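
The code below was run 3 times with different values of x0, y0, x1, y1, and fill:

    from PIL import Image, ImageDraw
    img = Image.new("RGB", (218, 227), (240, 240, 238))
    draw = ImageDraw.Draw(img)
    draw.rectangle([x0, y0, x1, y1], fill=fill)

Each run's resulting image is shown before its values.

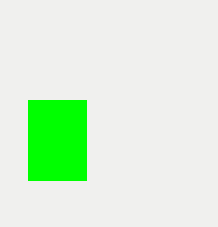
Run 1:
x0 = 28; y0 = 100; x1 = 86; y1 = 180; fill = 'lime'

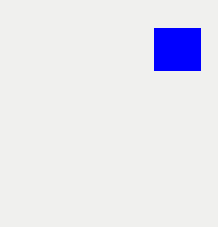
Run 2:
x0 = 154; y0 = 28; x1 = 200; y1 = 70; fill = 'blue'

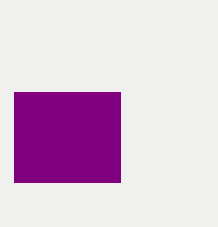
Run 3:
x0 = 14, y0 = 92, x1 = 120, y1 = 182, fill = 'purple'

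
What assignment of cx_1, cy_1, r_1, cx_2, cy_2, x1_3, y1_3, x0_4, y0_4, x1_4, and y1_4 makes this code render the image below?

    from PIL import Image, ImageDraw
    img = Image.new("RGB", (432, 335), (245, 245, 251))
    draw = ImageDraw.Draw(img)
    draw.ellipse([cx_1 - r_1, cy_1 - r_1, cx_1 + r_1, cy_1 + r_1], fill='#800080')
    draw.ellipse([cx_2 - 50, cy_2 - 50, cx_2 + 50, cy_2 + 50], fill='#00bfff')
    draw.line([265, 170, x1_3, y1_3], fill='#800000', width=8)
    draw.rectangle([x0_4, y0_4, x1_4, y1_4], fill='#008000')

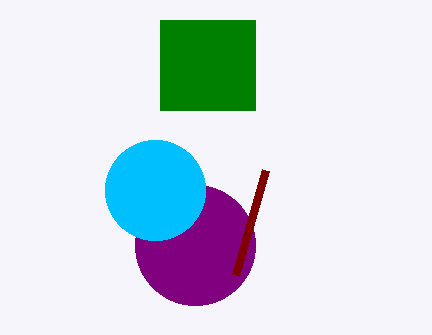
cx_1 = 195, cy_1 = 245, r_1 = 60, cx_2 = 155, cy_2 = 190, x1_3 = 235, y1_3 = 275, x0_4 = 160, y0_4 = 20, x1_4 = 255, y1_4 = 110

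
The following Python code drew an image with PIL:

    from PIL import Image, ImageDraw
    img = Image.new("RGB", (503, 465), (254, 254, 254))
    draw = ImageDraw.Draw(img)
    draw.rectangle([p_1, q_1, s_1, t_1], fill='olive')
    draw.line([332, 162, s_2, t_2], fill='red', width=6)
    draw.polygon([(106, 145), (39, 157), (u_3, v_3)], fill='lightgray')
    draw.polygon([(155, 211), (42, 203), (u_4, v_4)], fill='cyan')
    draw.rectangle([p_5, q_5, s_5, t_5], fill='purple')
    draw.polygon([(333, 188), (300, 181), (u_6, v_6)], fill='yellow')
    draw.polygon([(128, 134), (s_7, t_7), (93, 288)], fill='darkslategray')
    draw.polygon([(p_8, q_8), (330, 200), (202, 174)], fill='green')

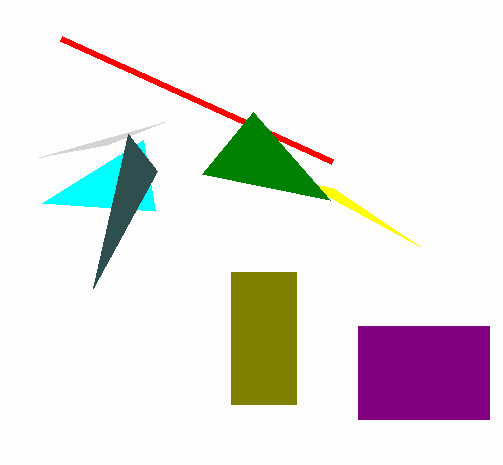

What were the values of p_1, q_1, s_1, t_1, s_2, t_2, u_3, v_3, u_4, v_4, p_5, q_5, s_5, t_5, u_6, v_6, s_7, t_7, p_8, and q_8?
p_1 = 231; q_1 = 272; s_1 = 296; t_1 = 404; s_2 = 61; t_2 = 39; u_3 = 164; v_3 = 122; u_4 = 143; v_4 = 140; p_5 = 358; q_5 = 326; s_5 = 489; t_5 = 419; u_6 = 419; v_6 = 246; s_7 = 157; t_7 = 171; p_8 = 253; q_8 = 112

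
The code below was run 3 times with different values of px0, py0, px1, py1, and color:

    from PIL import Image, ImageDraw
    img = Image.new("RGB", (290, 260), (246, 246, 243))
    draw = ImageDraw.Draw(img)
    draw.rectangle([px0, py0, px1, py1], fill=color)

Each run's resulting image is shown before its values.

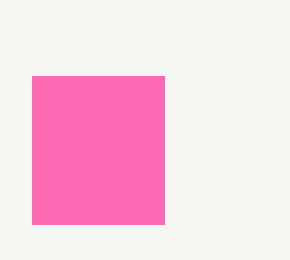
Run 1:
px0 = 32
py0 = 76
px1 = 164
py1 = 224
color = 'hotpink'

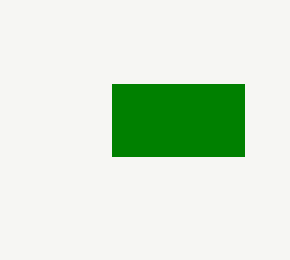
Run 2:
px0 = 112
py0 = 84
px1 = 244
py1 = 156
color = 'green'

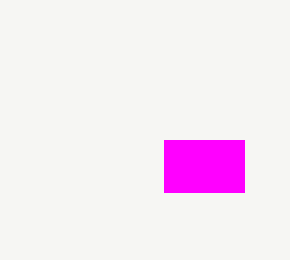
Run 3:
px0 = 164
py0 = 140
px1 = 244
py1 = 192
color = 'magenta'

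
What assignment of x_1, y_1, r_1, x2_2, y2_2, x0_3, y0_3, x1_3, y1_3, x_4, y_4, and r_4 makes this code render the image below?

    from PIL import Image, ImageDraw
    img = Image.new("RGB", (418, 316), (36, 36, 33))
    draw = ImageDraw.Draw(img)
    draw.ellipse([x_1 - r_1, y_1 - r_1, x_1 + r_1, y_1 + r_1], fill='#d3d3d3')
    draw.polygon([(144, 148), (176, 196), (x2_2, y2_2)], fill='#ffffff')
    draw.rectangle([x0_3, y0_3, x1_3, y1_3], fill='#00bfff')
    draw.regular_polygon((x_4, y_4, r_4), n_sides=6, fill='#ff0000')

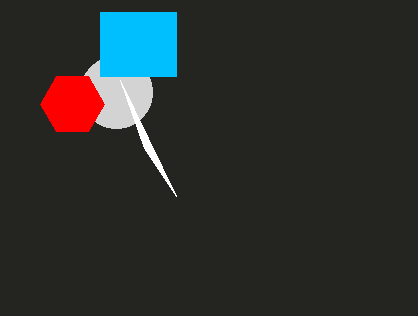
x_1 = 116; y_1 = 92; r_1 = 36; x2_2 = 120; y2_2 = 80; x0_3 = 100; y0_3 = 12; x1_3 = 176; y1_3 = 76; x_4 = 72; y_4 = 104; r_4 = 32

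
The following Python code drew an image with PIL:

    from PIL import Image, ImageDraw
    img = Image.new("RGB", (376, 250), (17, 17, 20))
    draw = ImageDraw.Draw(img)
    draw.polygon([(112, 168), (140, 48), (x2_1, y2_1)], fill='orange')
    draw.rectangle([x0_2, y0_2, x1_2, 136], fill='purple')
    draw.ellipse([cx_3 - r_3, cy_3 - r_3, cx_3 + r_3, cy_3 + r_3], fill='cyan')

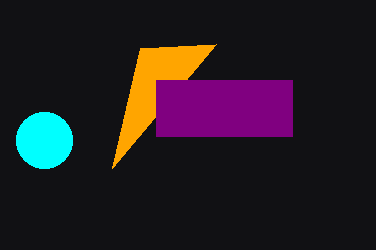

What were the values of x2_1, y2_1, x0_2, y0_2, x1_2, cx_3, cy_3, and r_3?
x2_1 = 216
y2_1 = 44
x0_2 = 156
y0_2 = 80
x1_2 = 292
cx_3 = 44
cy_3 = 140
r_3 = 28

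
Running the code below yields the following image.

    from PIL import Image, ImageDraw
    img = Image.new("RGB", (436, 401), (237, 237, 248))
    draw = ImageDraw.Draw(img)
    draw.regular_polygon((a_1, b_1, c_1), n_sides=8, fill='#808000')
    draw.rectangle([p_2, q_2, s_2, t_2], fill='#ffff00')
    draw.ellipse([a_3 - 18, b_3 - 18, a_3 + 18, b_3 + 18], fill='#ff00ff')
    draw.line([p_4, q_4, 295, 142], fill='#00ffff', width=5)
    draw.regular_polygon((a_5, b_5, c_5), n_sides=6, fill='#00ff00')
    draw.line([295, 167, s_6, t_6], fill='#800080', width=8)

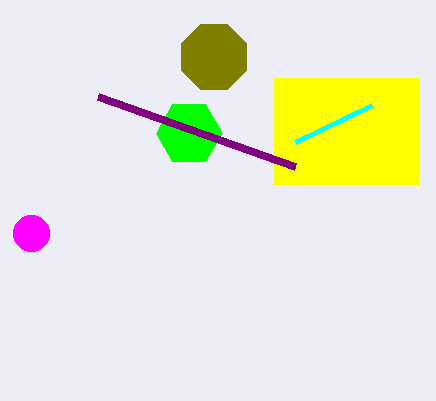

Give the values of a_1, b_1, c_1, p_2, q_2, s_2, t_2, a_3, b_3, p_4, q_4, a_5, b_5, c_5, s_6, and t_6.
a_1 = 214; b_1 = 57; c_1 = 35; p_2 = 274; q_2 = 78; s_2 = 419; t_2 = 184; a_3 = 31; b_3 = 233; p_4 = 372; q_4 = 105; a_5 = 189; b_5 = 133; c_5 = 33; s_6 = 98; t_6 = 97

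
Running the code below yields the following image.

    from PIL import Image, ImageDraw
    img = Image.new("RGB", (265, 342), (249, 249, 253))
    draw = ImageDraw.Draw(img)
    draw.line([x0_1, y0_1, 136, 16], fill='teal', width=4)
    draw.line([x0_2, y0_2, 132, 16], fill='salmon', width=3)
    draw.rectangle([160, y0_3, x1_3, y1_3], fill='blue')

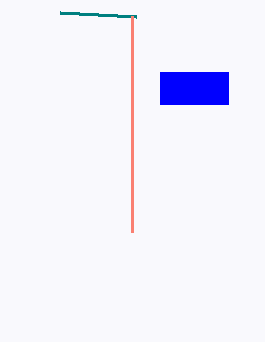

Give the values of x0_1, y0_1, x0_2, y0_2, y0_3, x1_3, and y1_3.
x0_1 = 60
y0_1 = 12
x0_2 = 132
y0_2 = 232
y0_3 = 72
x1_3 = 228
y1_3 = 104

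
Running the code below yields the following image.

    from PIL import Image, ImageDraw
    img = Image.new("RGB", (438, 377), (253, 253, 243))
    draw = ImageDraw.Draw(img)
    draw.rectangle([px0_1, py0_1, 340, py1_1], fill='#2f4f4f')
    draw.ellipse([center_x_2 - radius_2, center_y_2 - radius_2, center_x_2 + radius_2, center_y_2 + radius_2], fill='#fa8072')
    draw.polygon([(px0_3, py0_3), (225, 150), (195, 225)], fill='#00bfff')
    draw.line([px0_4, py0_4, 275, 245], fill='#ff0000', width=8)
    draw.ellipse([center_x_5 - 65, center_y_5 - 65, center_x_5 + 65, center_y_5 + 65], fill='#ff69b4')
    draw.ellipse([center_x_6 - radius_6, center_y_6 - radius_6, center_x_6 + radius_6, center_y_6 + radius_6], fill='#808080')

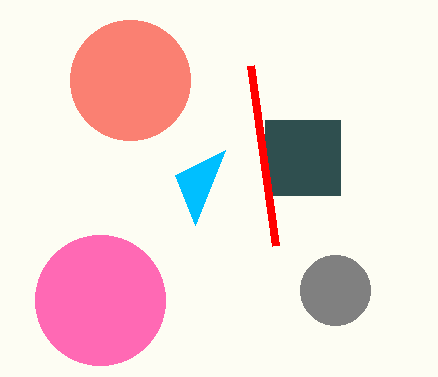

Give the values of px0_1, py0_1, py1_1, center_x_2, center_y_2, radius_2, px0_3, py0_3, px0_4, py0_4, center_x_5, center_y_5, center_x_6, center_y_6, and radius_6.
px0_1 = 265, py0_1 = 120, py1_1 = 195, center_x_2 = 130, center_y_2 = 80, radius_2 = 60, px0_3 = 175, py0_3 = 175, px0_4 = 250, py0_4 = 65, center_x_5 = 100, center_y_5 = 300, center_x_6 = 335, center_y_6 = 290, radius_6 = 35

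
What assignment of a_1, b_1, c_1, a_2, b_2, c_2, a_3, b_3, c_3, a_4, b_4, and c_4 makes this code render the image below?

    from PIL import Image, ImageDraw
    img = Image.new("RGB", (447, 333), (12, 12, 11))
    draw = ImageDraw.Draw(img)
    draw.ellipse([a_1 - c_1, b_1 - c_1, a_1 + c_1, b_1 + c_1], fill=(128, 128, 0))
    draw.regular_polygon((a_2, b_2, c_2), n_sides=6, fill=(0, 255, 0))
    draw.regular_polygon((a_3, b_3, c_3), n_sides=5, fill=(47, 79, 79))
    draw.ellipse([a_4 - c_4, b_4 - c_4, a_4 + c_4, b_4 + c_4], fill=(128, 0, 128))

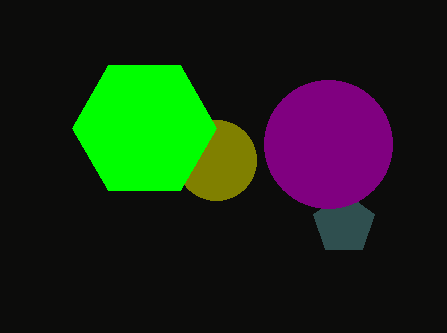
a_1 = 216
b_1 = 160
c_1 = 40
a_2 = 144
b_2 = 128
c_2 = 72
a_3 = 344
b_3 = 224
c_3 = 32
a_4 = 328
b_4 = 144
c_4 = 64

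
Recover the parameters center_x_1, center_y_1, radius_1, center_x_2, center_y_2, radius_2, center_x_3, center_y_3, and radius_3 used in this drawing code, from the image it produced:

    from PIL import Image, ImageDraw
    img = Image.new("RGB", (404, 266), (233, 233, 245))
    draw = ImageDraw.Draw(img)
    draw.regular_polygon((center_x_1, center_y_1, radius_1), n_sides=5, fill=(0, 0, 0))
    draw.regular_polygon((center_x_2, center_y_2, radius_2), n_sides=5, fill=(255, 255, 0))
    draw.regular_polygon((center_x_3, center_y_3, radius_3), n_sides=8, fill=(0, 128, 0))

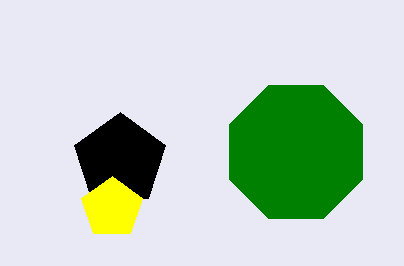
center_x_1 = 120; center_y_1 = 160; radius_1 = 48; center_x_2 = 112; center_y_2 = 208; radius_2 = 32; center_x_3 = 296; center_y_3 = 152; radius_3 = 72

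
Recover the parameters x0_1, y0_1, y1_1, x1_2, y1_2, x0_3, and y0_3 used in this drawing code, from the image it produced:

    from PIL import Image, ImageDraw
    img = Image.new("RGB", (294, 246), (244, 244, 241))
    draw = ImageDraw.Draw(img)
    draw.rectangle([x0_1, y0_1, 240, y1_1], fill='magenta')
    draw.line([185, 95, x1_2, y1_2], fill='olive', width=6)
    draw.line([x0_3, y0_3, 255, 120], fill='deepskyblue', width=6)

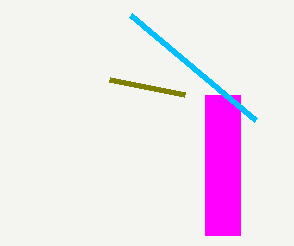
x0_1 = 205
y0_1 = 95
y1_1 = 235
x1_2 = 110
y1_2 = 80
x0_3 = 130
y0_3 = 15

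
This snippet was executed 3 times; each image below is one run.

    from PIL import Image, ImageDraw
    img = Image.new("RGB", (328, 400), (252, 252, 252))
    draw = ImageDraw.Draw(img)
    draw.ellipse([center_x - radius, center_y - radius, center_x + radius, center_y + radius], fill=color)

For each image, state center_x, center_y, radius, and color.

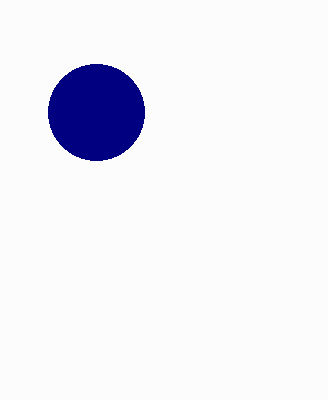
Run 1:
center_x = 96; center_y = 112; radius = 48; color = 'navy'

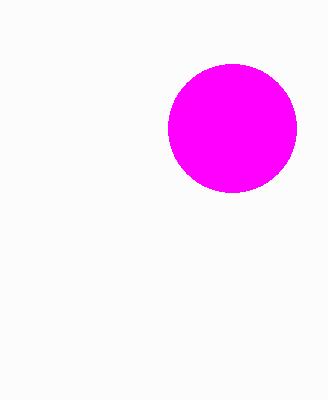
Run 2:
center_x = 232, center_y = 128, radius = 64, color = 'magenta'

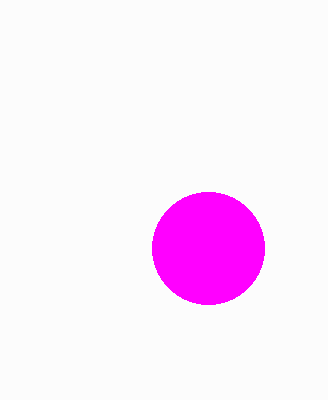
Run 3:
center_x = 208; center_y = 248; radius = 56; color = 'magenta'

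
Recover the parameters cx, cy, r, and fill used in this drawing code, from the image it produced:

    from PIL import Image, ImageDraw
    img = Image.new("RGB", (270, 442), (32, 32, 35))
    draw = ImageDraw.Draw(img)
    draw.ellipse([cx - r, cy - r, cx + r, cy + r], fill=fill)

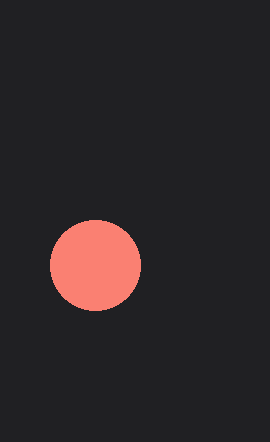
cx = 95
cy = 265
r = 45
fill = 'salmon'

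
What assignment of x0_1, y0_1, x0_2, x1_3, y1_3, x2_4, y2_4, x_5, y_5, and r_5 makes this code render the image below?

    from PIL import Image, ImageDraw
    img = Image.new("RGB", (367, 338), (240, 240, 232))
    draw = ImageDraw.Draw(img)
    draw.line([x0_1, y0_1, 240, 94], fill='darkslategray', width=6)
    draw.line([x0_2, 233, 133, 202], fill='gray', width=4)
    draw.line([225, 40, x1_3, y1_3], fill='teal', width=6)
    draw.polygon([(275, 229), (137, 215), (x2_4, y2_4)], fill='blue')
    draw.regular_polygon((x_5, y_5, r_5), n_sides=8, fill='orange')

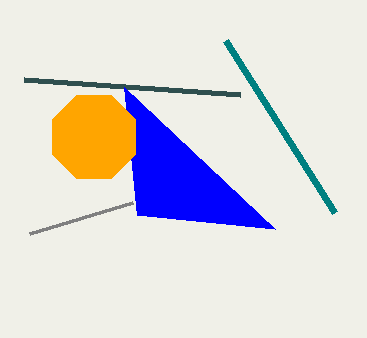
x0_1 = 24, y0_1 = 79, x0_2 = 30, x1_3 = 334, y1_3 = 212, x2_4 = 124, y2_4 = 87, x_5 = 94, y_5 = 137, r_5 = 45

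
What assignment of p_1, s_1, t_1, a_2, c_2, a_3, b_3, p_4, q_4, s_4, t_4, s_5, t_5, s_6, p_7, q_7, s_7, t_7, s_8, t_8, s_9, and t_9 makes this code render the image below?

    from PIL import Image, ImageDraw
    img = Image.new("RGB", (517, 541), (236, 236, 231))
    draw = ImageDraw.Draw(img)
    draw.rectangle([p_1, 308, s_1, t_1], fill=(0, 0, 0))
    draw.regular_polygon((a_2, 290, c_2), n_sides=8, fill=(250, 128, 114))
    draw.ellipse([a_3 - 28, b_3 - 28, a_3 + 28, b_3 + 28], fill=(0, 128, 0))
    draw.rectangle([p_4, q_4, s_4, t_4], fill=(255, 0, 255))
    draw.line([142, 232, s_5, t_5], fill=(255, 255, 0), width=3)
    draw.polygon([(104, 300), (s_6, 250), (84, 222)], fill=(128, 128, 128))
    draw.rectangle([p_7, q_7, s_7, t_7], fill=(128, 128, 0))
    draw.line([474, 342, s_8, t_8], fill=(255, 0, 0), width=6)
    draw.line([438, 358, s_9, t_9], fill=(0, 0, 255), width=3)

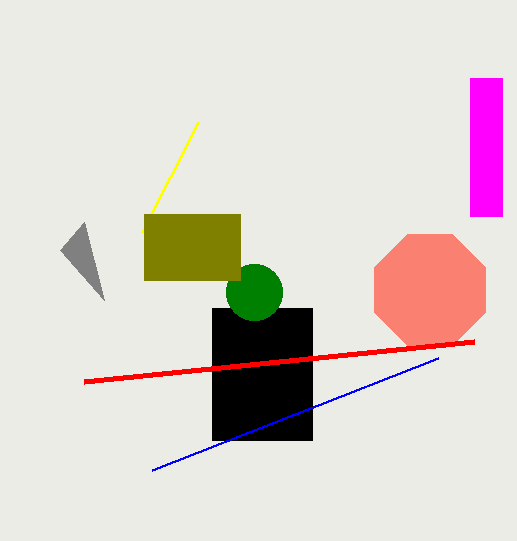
p_1 = 212
s_1 = 312
t_1 = 440
a_2 = 430
c_2 = 60
a_3 = 254
b_3 = 292
p_4 = 470
q_4 = 78
s_4 = 502
t_4 = 216
s_5 = 198
t_5 = 122
s_6 = 60
p_7 = 144
q_7 = 214
s_7 = 240
t_7 = 280
s_8 = 84
t_8 = 382
s_9 = 152
t_9 = 470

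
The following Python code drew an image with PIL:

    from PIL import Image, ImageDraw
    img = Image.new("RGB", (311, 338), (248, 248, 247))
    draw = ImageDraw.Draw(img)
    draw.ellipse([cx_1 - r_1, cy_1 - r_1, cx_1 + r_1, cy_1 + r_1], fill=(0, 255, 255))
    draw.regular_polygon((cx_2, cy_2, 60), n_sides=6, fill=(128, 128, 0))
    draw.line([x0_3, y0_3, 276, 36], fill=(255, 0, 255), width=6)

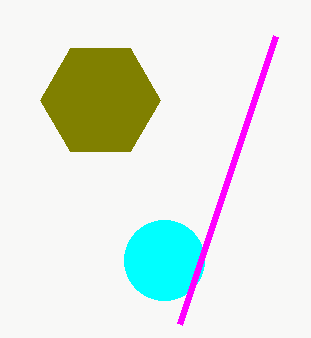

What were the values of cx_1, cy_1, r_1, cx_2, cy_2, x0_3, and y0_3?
cx_1 = 164, cy_1 = 260, r_1 = 40, cx_2 = 100, cy_2 = 100, x0_3 = 180, y0_3 = 324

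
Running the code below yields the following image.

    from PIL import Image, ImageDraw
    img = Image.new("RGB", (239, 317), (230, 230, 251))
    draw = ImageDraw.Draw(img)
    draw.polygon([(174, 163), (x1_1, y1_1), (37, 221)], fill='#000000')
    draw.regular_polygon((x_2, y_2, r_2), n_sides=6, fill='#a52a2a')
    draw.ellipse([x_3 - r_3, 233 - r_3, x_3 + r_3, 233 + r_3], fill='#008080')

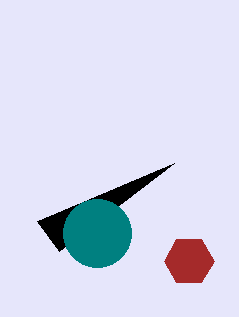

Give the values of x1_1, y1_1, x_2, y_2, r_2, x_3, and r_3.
x1_1 = 59; y1_1 = 251; x_2 = 189; y_2 = 261; r_2 = 25; x_3 = 97; r_3 = 34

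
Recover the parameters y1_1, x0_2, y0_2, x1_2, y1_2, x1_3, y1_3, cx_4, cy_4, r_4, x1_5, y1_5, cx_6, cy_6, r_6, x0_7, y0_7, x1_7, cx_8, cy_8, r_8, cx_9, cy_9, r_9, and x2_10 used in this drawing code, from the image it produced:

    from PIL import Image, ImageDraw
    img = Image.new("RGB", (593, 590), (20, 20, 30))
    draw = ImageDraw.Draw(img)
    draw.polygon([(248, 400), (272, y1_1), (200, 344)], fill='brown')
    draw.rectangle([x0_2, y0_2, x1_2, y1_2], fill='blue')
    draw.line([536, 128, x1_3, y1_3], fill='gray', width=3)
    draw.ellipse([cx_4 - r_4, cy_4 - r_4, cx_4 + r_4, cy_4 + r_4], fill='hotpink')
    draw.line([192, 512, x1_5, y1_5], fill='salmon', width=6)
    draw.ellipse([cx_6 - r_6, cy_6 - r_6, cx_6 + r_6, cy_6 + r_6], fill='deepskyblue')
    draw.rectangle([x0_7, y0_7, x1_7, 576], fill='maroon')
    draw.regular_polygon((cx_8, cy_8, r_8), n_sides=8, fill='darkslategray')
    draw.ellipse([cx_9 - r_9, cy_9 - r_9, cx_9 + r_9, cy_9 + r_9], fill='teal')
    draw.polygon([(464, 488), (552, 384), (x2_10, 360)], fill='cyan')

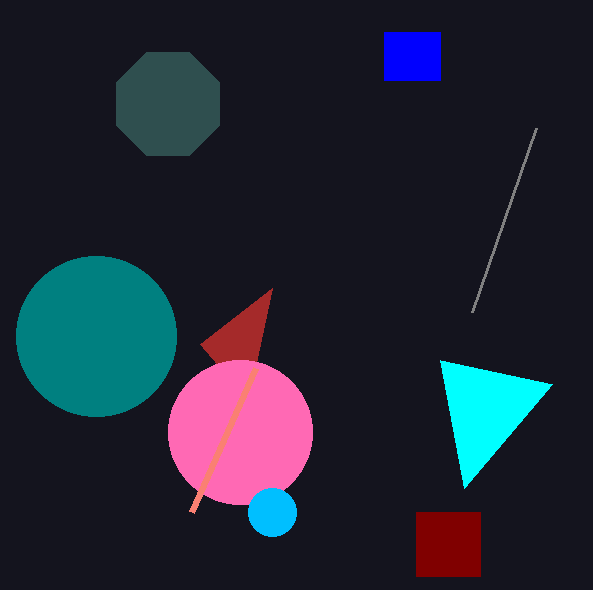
y1_1 = 288, x0_2 = 384, y0_2 = 32, x1_2 = 440, y1_2 = 80, x1_3 = 472, y1_3 = 312, cx_4 = 240, cy_4 = 432, r_4 = 72, x1_5 = 256, y1_5 = 368, cx_6 = 272, cy_6 = 512, r_6 = 24, x0_7 = 416, y0_7 = 512, x1_7 = 480, cx_8 = 168, cy_8 = 104, r_8 = 56, cx_9 = 96, cy_9 = 336, r_9 = 80, x2_10 = 440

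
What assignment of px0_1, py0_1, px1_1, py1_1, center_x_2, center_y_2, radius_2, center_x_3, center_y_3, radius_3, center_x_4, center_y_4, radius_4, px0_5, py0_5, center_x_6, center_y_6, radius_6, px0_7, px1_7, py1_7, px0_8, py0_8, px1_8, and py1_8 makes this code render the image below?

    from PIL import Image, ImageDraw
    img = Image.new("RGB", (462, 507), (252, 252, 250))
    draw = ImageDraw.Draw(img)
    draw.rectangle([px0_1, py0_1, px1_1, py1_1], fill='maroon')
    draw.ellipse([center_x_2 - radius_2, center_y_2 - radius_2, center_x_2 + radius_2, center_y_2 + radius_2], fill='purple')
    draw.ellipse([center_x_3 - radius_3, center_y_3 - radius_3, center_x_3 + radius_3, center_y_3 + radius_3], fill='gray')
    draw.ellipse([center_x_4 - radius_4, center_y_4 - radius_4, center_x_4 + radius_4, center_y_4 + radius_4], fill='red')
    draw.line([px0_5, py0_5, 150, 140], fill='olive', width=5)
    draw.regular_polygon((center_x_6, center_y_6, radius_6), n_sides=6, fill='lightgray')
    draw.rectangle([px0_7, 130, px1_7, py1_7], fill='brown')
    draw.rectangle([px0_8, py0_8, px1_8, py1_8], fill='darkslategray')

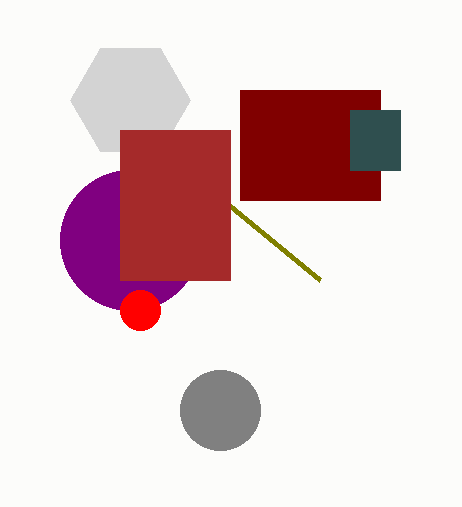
px0_1 = 240
py0_1 = 90
px1_1 = 380
py1_1 = 200
center_x_2 = 130
center_y_2 = 240
radius_2 = 70
center_x_3 = 220
center_y_3 = 410
radius_3 = 40
center_x_4 = 140
center_y_4 = 310
radius_4 = 20
px0_5 = 320
py0_5 = 280
center_x_6 = 130
center_y_6 = 100
radius_6 = 60
px0_7 = 120
px1_7 = 230
py1_7 = 280
px0_8 = 350
py0_8 = 110
px1_8 = 400
py1_8 = 170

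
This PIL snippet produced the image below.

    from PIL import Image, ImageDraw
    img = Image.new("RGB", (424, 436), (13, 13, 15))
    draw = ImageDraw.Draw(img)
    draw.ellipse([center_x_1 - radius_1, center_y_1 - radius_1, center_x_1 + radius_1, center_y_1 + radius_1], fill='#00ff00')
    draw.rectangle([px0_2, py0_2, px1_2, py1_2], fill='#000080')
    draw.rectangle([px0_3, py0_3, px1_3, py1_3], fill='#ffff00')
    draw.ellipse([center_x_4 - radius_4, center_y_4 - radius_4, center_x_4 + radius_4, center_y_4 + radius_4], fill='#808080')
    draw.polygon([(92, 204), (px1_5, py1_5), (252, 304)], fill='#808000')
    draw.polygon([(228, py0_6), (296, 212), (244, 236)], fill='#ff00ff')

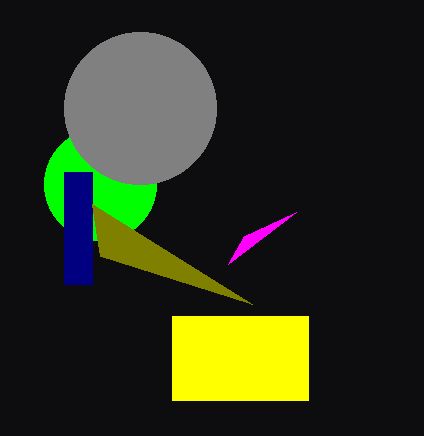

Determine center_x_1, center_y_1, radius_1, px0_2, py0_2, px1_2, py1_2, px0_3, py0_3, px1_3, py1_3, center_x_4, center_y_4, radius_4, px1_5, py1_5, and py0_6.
center_x_1 = 100
center_y_1 = 184
radius_1 = 56
px0_2 = 64
py0_2 = 172
px1_2 = 92
py1_2 = 284
px0_3 = 172
py0_3 = 316
px1_3 = 308
py1_3 = 400
center_x_4 = 140
center_y_4 = 108
radius_4 = 76
px1_5 = 100
py1_5 = 256
py0_6 = 264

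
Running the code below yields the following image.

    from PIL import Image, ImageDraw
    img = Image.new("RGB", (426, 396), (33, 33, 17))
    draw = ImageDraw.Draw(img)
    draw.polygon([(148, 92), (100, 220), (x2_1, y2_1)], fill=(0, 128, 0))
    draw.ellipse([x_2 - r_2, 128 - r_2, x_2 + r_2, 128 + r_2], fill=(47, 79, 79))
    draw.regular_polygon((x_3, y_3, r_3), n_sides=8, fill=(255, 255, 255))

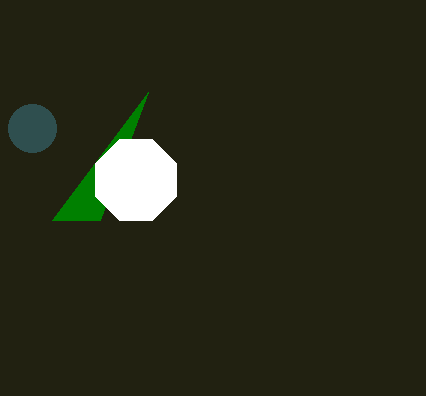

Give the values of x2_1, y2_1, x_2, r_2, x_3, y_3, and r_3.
x2_1 = 52, y2_1 = 220, x_2 = 32, r_2 = 24, x_3 = 136, y_3 = 180, r_3 = 44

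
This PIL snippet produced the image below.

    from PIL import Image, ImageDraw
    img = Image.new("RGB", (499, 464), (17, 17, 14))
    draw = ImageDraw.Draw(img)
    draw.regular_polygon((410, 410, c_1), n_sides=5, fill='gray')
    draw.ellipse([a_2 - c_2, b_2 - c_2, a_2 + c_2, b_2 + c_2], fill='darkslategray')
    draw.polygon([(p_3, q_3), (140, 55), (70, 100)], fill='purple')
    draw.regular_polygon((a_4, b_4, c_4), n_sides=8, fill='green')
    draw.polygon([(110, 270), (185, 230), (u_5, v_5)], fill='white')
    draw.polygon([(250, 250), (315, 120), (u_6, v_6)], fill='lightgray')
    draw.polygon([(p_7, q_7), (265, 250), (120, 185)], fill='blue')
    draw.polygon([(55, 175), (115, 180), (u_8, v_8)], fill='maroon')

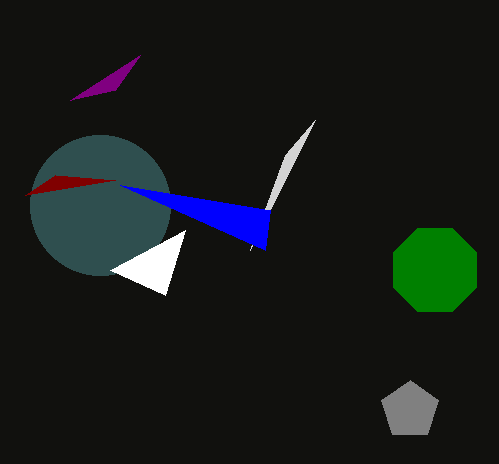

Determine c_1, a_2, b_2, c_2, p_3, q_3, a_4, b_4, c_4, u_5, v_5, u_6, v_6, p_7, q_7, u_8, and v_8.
c_1 = 30, a_2 = 100, b_2 = 205, c_2 = 70, p_3 = 115, q_3 = 90, a_4 = 435, b_4 = 270, c_4 = 45, u_5 = 165, v_5 = 295, u_6 = 285, v_6 = 155, p_7 = 270, q_7 = 210, u_8 = 25, v_8 = 195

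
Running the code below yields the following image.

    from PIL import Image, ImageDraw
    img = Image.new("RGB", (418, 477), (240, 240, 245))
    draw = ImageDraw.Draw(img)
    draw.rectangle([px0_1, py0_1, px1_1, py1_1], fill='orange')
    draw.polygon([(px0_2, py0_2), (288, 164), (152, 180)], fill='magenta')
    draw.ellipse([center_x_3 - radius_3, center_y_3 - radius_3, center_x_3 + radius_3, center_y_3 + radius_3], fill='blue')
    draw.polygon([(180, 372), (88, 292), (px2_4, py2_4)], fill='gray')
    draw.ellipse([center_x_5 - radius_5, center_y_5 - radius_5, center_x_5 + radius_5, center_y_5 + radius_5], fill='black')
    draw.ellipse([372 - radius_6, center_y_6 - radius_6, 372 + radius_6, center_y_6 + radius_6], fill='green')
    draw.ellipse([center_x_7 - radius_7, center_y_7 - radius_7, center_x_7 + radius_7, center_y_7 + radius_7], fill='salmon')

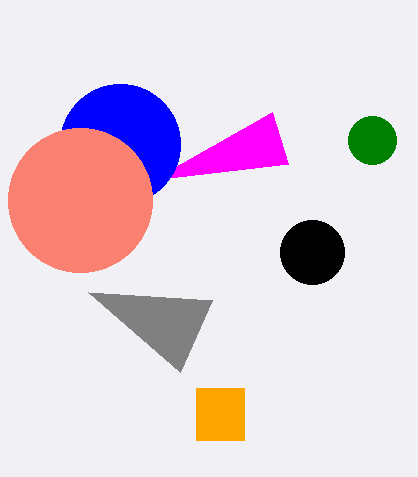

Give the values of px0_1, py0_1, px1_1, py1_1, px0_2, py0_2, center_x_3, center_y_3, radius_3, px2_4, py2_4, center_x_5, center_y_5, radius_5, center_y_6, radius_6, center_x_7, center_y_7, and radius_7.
px0_1 = 196; py0_1 = 388; px1_1 = 244; py1_1 = 440; px0_2 = 272; py0_2 = 112; center_x_3 = 120; center_y_3 = 144; radius_3 = 60; px2_4 = 212; py2_4 = 300; center_x_5 = 312; center_y_5 = 252; radius_5 = 32; center_y_6 = 140; radius_6 = 24; center_x_7 = 80; center_y_7 = 200; radius_7 = 72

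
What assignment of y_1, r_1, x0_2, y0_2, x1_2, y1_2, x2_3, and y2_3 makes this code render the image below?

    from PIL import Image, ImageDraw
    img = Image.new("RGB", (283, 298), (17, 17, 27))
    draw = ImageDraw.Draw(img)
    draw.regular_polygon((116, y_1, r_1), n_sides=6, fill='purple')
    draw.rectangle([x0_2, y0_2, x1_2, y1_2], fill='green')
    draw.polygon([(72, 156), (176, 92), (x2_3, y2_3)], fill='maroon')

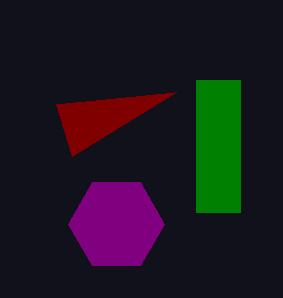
y_1 = 224; r_1 = 48; x0_2 = 196; y0_2 = 80; x1_2 = 240; y1_2 = 212; x2_3 = 56; y2_3 = 104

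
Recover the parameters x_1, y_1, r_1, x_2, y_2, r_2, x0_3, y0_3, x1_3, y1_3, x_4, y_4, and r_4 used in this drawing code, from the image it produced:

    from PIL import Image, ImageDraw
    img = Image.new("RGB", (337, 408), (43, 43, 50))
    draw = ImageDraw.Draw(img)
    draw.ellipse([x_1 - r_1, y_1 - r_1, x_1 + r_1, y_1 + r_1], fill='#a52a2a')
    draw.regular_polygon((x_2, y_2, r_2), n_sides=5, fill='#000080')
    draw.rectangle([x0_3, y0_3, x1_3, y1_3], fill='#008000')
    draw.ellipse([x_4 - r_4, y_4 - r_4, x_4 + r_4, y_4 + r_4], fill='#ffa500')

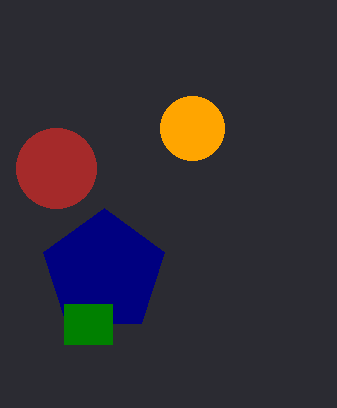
x_1 = 56, y_1 = 168, r_1 = 40, x_2 = 104, y_2 = 272, r_2 = 64, x0_3 = 64, y0_3 = 304, x1_3 = 112, y1_3 = 344, x_4 = 192, y_4 = 128, r_4 = 32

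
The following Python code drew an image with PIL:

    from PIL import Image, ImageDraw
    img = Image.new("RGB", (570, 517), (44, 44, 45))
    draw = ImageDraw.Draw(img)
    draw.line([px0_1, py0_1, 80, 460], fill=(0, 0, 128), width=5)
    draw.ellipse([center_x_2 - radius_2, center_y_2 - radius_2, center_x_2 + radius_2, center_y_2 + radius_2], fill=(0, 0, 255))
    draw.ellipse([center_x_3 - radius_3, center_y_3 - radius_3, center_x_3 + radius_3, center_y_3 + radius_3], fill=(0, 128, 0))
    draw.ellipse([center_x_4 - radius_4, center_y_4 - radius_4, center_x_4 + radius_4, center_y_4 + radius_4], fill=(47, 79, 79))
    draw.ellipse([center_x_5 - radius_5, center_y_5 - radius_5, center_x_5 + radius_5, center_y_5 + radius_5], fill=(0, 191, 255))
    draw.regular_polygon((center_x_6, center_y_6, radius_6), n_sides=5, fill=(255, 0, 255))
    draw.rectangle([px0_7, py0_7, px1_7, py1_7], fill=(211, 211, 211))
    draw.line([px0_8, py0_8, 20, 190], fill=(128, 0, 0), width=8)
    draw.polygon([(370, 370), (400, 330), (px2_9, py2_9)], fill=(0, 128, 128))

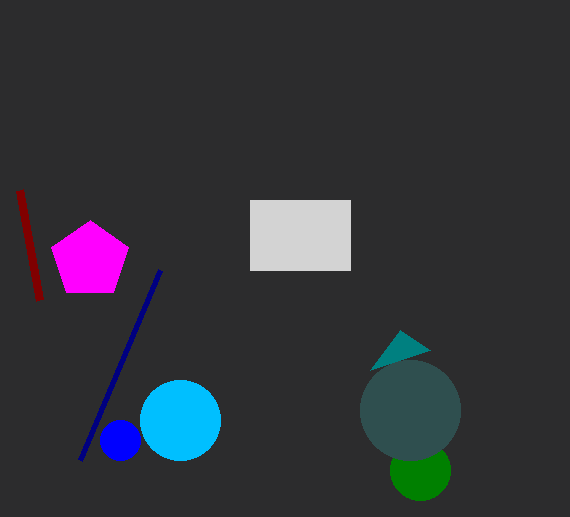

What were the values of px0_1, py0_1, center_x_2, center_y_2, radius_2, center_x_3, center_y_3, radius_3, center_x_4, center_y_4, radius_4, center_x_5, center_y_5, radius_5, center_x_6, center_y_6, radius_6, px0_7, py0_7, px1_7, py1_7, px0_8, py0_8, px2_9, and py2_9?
px0_1 = 160, py0_1 = 270, center_x_2 = 120, center_y_2 = 440, radius_2 = 20, center_x_3 = 420, center_y_3 = 470, radius_3 = 30, center_x_4 = 410, center_y_4 = 410, radius_4 = 50, center_x_5 = 180, center_y_5 = 420, radius_5 = 40, center_x_6 = 90, center_y_6 = 260, radius_6 = 40, px0_7 = 250, py0_7 = 200, px1_7 = 350, py1_7 = 270, px0_8 = 40, py0_8 = 300, px2_9 = 430, py2_9 = 350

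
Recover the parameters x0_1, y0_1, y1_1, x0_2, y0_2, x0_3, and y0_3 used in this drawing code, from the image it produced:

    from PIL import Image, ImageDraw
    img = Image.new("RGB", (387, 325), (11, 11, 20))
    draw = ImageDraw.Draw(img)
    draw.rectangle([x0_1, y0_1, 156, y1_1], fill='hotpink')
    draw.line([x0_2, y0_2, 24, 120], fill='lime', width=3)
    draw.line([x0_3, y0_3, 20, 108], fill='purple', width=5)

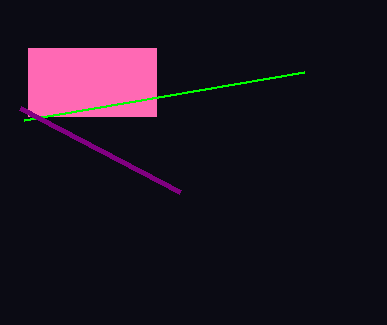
x0_1 = 28, y0_1 = 48, y1_1 = 116, x0_2 = 304, y0_2 = 72, x0_3 = 180, y0_3 = 192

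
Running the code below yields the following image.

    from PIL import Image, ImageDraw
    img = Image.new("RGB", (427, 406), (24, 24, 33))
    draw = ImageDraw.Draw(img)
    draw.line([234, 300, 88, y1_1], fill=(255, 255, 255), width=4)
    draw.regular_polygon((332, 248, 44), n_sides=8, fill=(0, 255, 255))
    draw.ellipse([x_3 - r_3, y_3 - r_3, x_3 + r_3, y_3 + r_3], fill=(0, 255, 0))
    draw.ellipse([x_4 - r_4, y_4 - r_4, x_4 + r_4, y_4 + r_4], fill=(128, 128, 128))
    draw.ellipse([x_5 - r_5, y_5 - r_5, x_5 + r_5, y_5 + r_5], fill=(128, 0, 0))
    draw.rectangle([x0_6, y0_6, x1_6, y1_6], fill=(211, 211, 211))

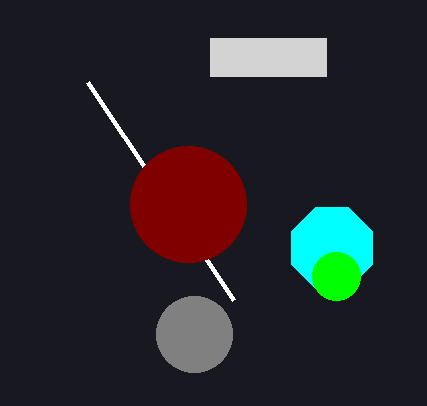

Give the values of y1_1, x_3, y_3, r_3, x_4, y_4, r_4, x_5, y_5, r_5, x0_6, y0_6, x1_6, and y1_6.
y1_1 = 82, x_3 = 336, y_3 = 276, r_3 = 24, x_4 = 194, y_4 = 334, r_4 = 38, x_5 = 188, y_5 = 204, r_5 = 58, x0_6 = 210, y0_6 = 38, x1_6 = 326, y1_6 = 76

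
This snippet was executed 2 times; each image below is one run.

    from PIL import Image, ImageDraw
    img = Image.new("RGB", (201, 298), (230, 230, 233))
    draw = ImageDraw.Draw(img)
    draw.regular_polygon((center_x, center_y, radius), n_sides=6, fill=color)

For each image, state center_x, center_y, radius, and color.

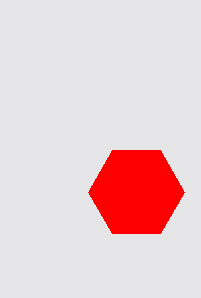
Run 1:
center_x = 136; center_y = 192; radius = 48; color = 'red'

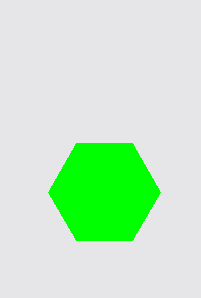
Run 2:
center_x = 104; center_y = 192; radius = 56; color = 'lime'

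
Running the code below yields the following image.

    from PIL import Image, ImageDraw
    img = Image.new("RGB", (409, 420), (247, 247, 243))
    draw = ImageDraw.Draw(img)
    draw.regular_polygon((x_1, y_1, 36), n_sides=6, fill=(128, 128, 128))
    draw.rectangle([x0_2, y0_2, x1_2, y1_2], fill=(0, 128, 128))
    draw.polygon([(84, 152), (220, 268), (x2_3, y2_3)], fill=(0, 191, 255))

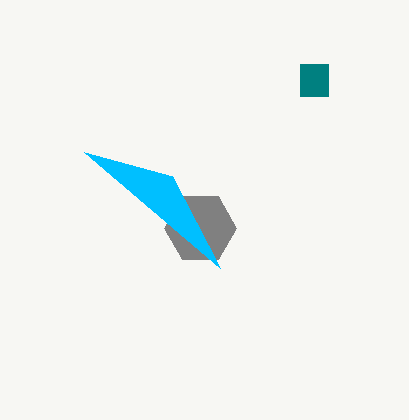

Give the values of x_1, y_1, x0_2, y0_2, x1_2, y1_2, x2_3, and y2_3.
x_1 = 200; y_1 = 228; x0_2 = 300; y0_2 = 64; x1_2 = 328; y1_2 = 96; x2_3 = 172; y2_3 = 176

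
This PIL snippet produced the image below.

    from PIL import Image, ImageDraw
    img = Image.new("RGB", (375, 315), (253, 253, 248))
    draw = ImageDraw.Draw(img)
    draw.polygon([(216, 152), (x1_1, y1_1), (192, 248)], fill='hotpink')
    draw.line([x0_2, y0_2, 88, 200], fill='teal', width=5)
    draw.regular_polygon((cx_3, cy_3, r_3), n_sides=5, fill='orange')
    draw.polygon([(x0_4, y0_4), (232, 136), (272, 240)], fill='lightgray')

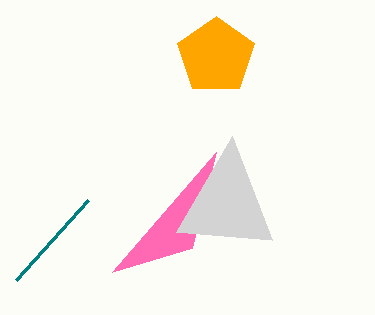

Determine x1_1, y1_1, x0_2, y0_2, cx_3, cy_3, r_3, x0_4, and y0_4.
x1_1 = 112
y1_1 = 272
x0_2 = 16
y0_2 = 280
cx_3 = 216
cy_3 = 56
r_3 = 40
x0_4 = 176
y0_4 = 232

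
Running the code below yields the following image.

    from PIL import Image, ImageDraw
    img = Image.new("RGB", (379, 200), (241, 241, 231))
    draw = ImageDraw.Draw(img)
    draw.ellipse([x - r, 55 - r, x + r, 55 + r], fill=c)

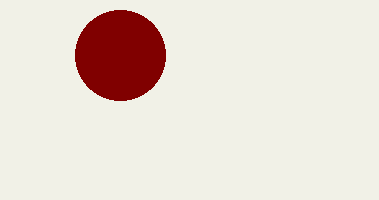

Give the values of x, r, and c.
x = 120, r = 45, c = 'maroon'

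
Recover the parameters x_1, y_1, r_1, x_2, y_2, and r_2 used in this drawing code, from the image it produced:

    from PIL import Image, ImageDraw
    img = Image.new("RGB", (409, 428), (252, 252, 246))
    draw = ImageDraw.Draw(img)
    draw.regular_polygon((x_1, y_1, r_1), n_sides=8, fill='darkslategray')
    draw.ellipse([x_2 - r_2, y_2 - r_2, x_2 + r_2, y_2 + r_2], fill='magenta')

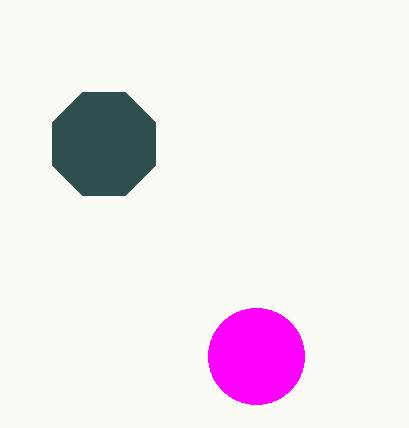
x_1 = 104; y_1 = 144; r_1 = 56; x_2 = 256; y_2 = 356; r_2 = 48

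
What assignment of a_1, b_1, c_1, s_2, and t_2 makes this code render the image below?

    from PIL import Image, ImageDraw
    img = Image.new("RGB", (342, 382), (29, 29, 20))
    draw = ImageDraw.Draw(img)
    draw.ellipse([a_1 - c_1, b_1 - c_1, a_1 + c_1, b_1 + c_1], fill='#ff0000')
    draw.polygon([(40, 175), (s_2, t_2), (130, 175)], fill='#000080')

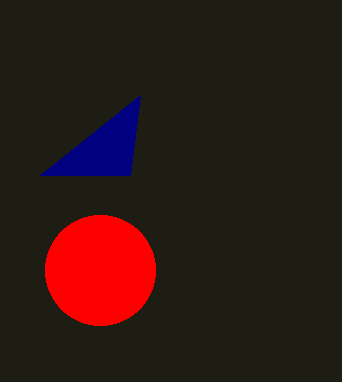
a_1 = 100; b_1 = 270; c_1 = 55; s_2 = 140; t_2 = 95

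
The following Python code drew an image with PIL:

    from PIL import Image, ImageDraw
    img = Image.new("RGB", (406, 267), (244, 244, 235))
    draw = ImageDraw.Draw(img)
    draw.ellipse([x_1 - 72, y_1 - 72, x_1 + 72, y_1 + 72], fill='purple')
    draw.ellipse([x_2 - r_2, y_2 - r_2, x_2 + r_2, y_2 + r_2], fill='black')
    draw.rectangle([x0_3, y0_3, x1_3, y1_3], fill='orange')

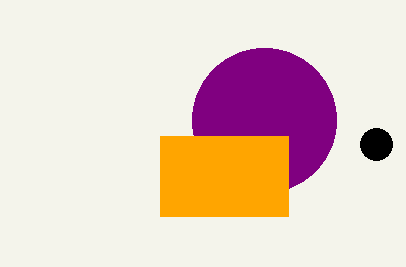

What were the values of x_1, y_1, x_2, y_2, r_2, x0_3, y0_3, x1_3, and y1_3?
x_1 = 264
y_1 = 120
x_2 = 376
y_2 = 144
r_2 = 16
x0_3 = 160
y0_3 = 136
x1_3 = 288
y1_3 = 216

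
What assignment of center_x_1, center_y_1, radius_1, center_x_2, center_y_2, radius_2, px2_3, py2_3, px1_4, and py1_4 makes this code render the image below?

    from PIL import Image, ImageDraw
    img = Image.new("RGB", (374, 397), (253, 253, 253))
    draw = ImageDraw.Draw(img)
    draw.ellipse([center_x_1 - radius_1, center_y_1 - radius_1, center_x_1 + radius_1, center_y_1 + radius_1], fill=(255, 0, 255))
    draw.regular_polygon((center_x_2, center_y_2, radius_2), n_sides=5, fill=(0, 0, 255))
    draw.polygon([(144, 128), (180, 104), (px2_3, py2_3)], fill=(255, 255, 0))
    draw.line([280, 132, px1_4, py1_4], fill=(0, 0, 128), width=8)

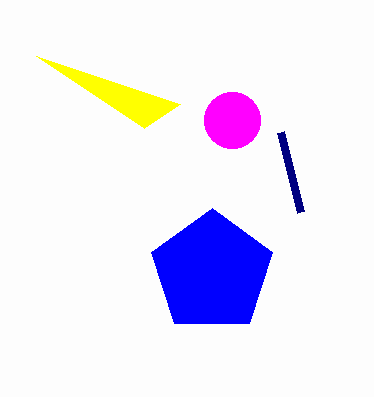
center_x_1 = 232; center_y_1 = 120; radius_1 = 28; center_x_2 = 212; center_y_2 = 272; radius_2 = 64; px2_3 = 36; py2_3 = 56; px1_4 = 300; py1_4 = 212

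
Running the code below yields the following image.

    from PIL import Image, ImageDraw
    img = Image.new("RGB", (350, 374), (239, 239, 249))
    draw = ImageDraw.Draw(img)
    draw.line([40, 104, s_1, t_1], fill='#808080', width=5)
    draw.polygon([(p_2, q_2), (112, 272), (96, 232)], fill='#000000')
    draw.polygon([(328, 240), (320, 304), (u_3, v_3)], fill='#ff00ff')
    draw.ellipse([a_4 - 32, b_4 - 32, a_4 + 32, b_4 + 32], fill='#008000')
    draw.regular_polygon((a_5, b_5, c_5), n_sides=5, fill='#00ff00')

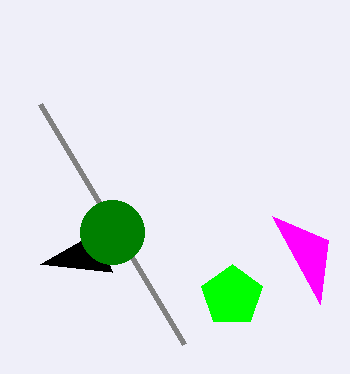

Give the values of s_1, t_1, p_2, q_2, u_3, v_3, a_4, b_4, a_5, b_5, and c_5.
s_1 = 184, t_1 = 344, p_2 = 40, q_2 = 264, u_3 = 272, v_3 = 216, a_4 = 112, b_4 = 232, a_5 = 232, b_5 = 296, c_5 = 32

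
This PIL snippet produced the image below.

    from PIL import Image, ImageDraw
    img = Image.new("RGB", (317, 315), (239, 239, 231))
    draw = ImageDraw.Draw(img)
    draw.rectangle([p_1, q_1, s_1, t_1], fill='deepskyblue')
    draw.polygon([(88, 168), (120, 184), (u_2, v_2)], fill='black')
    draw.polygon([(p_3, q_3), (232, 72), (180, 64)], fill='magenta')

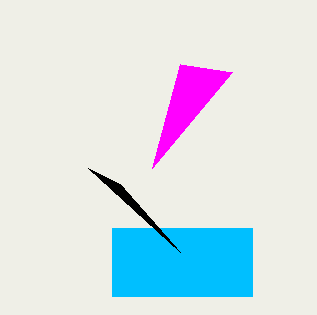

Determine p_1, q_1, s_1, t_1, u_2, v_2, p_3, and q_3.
p_1 = 112, q_1 = 228, s_1 = 252, t_1 = 296, u_2 = 180, v_2 = 252, p_3 = 152, q_3 = 168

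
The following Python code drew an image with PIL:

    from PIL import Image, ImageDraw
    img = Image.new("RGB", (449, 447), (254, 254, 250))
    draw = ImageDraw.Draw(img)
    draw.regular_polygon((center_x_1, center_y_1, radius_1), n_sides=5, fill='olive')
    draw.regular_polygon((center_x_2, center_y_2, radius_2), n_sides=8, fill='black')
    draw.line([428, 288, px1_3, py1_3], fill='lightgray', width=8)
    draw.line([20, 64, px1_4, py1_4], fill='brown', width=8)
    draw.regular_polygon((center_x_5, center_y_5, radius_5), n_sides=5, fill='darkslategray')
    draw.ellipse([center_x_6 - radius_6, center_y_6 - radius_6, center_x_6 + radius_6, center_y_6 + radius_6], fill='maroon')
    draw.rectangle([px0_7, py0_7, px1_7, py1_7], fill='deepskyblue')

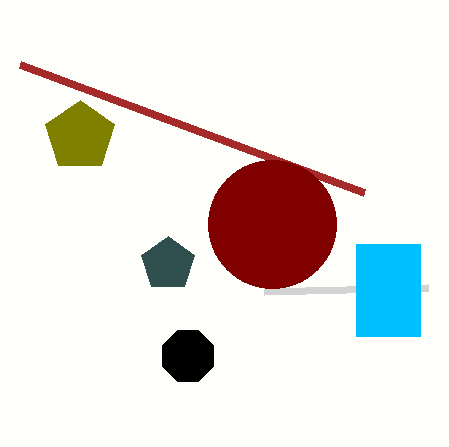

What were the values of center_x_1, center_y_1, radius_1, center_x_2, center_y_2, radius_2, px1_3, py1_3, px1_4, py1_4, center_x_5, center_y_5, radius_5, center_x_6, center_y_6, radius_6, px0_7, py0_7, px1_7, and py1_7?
center_x_1 = 80
center_y_1 = 136
radius_1 = 36
center_x_2 = 188
center_y_2 = 356
radius_2 = 28
px1_3 = 264
py1_3 = 292
px1_4 = 364
py1_4 = 192
center_x_5 = 168
center_y_5 = 264
radius_5 = 28
center_x_6 = 272
center_y_6 = 224
radius_6 = 64
px0_7 = 356
py0_7 = 244
px1_7 = 420
py1_7 = 336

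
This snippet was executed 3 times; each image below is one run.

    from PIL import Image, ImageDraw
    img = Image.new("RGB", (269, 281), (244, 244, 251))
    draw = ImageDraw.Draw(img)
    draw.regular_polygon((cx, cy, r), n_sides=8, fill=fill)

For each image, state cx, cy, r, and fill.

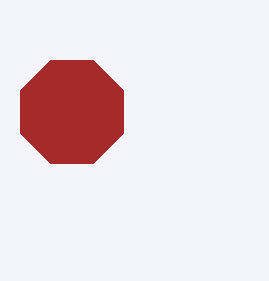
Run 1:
cx = 72
cy = 112
r = 56
fill = 'brown'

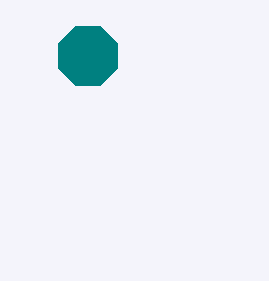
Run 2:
cx = 88; cy = 56; r = 32; fill = 'teal'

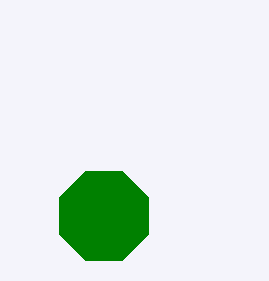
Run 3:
cx = 104, cy = 216, r = 48, fill = 'green'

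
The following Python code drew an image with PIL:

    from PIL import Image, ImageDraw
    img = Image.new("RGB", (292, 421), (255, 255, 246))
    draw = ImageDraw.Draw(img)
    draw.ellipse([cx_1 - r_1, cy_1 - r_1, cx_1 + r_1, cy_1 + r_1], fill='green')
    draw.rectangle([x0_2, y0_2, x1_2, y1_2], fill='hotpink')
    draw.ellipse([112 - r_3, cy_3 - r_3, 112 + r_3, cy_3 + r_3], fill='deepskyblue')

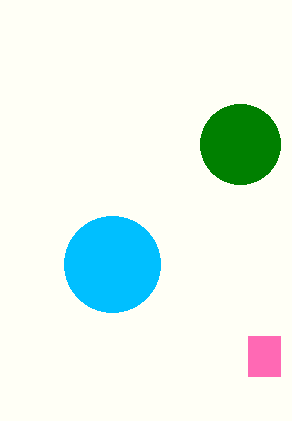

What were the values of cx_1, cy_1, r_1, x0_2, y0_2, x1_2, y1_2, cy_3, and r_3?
cx_1 = 240
cy_1 = 144
r_1 = 40
x0_2 = 248
y0_2 = 336
x1_2 = 280
y1_2 = 376
cy_3 = 264
r_3 = 48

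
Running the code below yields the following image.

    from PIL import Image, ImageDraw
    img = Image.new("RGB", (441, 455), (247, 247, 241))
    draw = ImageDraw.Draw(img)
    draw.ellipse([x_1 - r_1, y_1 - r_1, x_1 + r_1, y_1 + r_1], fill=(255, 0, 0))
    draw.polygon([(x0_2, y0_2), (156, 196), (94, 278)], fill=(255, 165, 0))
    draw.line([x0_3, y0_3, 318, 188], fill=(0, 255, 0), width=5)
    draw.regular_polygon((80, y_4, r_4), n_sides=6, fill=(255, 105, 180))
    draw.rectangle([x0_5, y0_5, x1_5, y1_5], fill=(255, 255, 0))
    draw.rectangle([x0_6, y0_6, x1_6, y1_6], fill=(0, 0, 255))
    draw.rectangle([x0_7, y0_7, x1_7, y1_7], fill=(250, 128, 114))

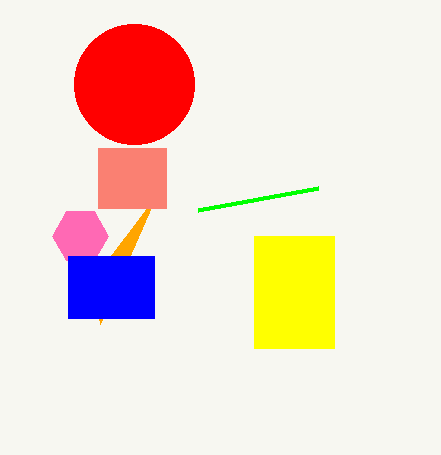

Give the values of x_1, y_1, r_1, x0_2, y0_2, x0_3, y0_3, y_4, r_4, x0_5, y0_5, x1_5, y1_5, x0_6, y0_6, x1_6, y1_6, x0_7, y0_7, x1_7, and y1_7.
x_1 = 134; y_1 = 84; r_1 = 60; x0_2 = 100; y0_2 = 324; x0_3 = 198; y0_3 = 210; y_4 = 236; r_4 = 28; x0_5 = 254; y0_5 = 236; x1_5 = 334; y1_5 = 348; x0_6 = 68; y0_6 = 256; x1_6 = 154; y1_6 = 318; x0_7 = 98; y0_7 = 148; x1_7 = 166; y1_7 = 208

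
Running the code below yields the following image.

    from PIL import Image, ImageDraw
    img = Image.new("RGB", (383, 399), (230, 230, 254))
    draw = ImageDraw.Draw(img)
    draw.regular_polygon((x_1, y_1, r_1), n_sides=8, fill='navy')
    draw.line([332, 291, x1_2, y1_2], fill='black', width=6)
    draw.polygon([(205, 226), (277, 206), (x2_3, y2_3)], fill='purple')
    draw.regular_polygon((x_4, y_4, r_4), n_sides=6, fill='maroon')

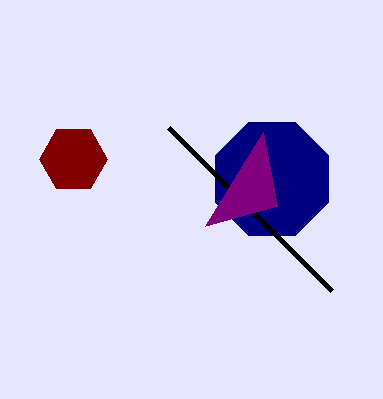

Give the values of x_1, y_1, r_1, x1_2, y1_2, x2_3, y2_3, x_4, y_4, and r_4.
x_1 = 272; y_1 = 179; r_1 = 61; x1_2 = 169; y1_2 = 128; x2_3 = 263; y2_3 = 132; x_4 = 73; y_4 = 159; r_4 = 34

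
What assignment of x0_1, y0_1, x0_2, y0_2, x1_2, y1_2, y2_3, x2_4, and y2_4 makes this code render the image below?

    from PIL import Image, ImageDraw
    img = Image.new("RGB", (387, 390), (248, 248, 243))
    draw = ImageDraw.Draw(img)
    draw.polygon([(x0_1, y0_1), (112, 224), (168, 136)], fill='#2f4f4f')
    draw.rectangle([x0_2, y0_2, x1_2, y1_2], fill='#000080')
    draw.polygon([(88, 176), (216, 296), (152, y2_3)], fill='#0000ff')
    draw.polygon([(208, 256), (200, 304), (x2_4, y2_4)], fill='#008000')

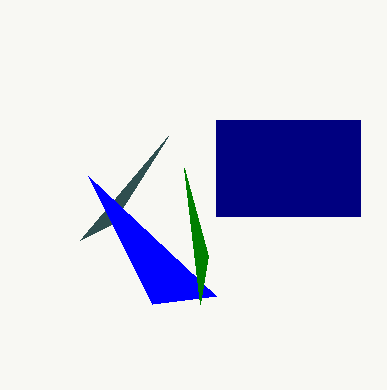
x0_1 = 80, y0_1 = 240, x0_2 = 216, y0_2 = 120, x1_2 = 360, y1_2 = 216, y2_3 = 304, x2_4 = 184, y2_4 = 168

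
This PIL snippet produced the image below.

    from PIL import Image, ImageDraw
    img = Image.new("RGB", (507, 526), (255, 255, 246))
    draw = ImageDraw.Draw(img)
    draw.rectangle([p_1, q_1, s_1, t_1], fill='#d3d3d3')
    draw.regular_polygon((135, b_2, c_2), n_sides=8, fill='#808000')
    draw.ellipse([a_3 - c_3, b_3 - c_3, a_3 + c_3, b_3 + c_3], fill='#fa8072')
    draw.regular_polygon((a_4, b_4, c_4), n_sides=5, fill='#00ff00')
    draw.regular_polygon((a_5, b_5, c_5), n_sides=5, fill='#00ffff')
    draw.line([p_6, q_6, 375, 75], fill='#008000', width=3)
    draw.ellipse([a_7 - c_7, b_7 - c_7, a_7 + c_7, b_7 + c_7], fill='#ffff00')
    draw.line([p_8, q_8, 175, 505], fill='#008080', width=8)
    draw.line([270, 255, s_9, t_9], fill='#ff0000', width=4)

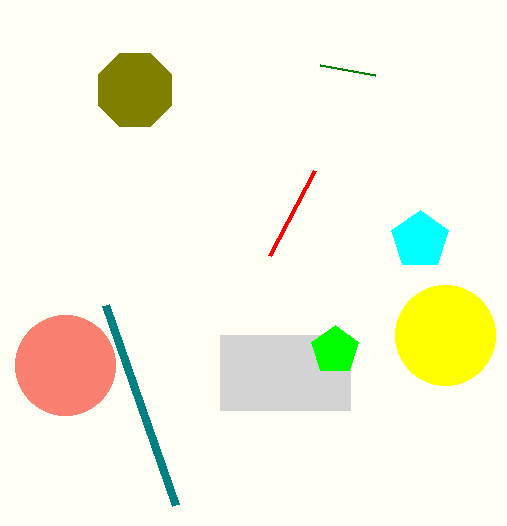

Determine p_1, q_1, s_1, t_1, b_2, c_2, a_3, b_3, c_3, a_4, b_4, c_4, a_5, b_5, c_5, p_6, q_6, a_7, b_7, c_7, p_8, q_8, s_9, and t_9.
p_1 = 220; q_1 = 335; s_1 = 350; t_1 = 410; b_2 = 90; c_2 = 40; a_3 = 65; b_3 = 365; c_3 = 50; a_4 = 335; b_4 = 350; c_4 = 25; a_5 = 420; b_5 = 240; c_5 = 30; p_6 = 320; q_6 = 65; a_7 = 445; b_7 = 335; c_7 = 50; p_8 = 105; q_8 = 305; s_9 = 315; t_9 = 170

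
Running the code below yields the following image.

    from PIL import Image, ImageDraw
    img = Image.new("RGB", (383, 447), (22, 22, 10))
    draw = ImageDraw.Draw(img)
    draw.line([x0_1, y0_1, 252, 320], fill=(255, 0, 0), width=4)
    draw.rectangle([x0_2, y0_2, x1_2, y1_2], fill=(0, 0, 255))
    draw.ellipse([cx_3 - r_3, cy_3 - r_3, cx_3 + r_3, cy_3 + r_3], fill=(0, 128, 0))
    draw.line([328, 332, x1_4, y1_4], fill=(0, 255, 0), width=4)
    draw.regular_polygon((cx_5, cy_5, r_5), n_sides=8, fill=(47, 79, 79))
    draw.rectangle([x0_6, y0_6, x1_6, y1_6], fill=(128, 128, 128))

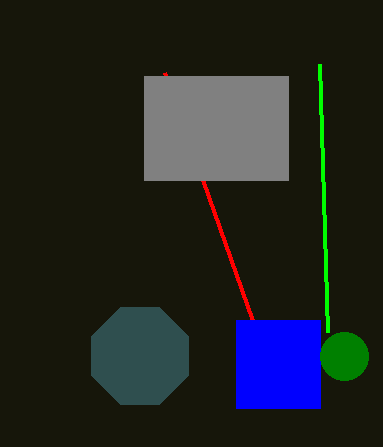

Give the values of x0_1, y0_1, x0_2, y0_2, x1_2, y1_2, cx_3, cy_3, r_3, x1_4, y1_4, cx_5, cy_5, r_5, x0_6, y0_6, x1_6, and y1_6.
x0_1 = 164, y0_1 = 72, x0_2 = 236, y0_2 = 320, x1_2 = 320, y1_2 = 408, cx_3 = 344, cy_3 = 356, r_3 = 24, x1_4 = 320, y1_4 = 64, cx_5 = 140, cy_5 = 356, r_5 = 52, x0_6 = 144, y0_6 = 76, x1_6 = 288, y1_6 = 180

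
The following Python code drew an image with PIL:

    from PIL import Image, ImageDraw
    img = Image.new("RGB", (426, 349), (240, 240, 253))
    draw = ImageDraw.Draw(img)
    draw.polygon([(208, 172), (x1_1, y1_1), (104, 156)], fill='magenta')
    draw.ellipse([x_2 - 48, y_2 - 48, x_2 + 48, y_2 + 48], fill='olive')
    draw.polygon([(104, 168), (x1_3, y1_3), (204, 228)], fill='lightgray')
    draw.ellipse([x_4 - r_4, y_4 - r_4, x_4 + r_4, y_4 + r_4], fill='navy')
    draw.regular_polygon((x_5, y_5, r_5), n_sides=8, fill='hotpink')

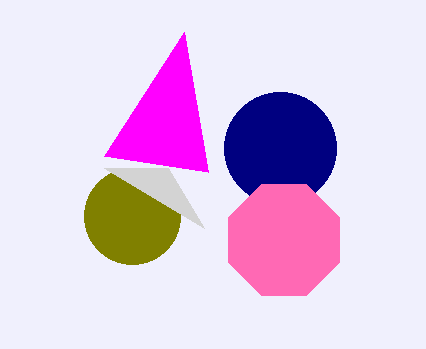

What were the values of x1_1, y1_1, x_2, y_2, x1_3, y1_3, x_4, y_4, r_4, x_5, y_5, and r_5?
x1_1 = 184
y1_1 = 32
x_2 = 132
y_2 = 216
x1_3 = 168
y1_3 = 168
x_4 = 280
y_4 = 148
r_4 = 56
x_5 = 284
y_5 = 240
r_5 = 60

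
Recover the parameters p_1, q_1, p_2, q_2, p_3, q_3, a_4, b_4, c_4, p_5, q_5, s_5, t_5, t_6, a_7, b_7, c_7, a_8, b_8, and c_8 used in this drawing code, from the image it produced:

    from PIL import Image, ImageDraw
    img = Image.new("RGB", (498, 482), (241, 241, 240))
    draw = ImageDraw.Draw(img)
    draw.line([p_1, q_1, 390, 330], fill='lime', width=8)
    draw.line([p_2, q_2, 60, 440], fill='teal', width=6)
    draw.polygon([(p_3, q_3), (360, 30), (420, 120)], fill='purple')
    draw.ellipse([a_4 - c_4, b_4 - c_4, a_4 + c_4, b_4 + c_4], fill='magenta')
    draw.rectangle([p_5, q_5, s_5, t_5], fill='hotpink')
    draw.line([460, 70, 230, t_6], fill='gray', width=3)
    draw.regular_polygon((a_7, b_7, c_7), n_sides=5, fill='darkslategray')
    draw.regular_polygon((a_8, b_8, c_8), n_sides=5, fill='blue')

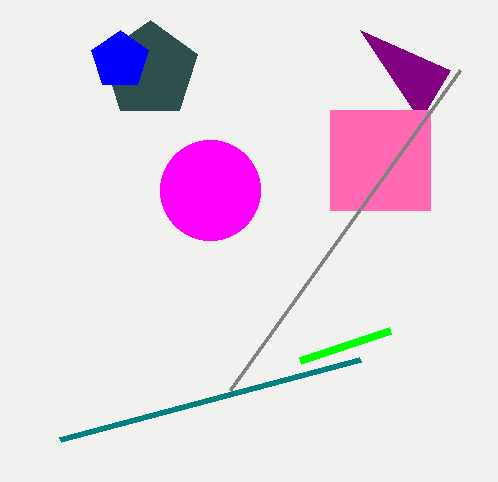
p_1 = 300
q_1 = 360
p_2 = 360
q_2 = 360
p_3 = 450
q_3 = 70
a_4 = 210
b_4 = 190
c_4 = 50
p_5 = 330
q_5 = 110
s_5 = 430
t_5 = 210
t_6 = 390
a_7 = 150
b_7 = 70
c_7 = 50
a_8 = 120
b_8 = 60
c_8 = 30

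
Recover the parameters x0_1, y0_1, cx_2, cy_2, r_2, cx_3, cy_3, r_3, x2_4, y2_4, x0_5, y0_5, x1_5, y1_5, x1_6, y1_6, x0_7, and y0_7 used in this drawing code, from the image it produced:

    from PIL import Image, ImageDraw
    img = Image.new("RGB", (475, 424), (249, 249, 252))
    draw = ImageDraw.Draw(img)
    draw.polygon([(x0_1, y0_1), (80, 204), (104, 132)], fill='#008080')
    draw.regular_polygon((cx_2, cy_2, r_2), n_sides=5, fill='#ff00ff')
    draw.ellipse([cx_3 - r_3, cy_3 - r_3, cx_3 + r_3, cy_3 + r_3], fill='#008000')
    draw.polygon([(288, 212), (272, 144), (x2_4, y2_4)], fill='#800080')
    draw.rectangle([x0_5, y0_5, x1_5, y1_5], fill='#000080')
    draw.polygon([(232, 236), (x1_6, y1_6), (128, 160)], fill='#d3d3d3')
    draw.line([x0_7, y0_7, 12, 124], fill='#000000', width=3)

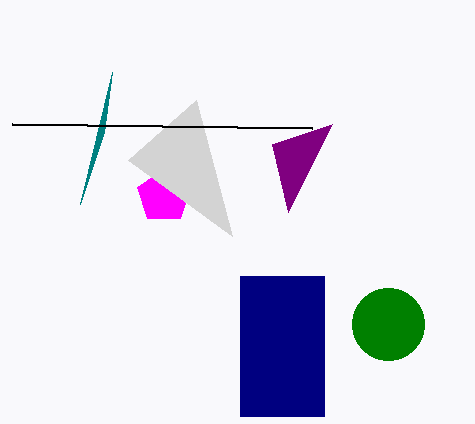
x0_1 = 112, y0_1 = 72, cx_2 = 164, cy_2 = 196, r_2 = 28, cx_3 = 388, cy_3 = 324, r_3 = 36, x2_4 = 332, y2_4 = 124, x0_5 = 240, y0_5 = 276, x1_5 = 324, y1_5 = 416, x1_6 = 196, y1_6 = 100, x0_7 = 312, y0_7 = 128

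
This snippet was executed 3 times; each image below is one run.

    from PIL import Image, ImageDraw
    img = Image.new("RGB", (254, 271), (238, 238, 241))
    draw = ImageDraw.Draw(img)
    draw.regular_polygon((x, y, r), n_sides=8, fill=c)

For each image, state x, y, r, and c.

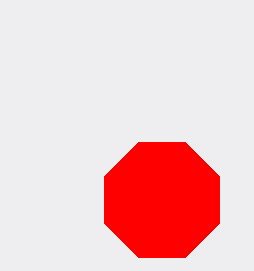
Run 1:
x = 162
y = 200
r = 62
c = 'red'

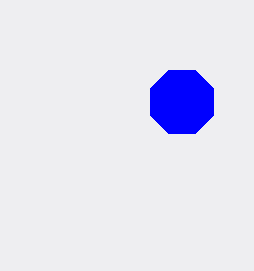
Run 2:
x = 182, y = 102, r = 34, c = 'blue'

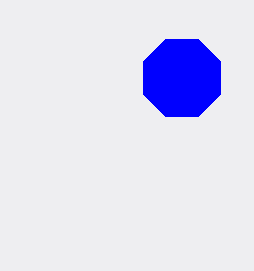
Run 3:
x = 182, y = 78, r = 42, c = 'blue'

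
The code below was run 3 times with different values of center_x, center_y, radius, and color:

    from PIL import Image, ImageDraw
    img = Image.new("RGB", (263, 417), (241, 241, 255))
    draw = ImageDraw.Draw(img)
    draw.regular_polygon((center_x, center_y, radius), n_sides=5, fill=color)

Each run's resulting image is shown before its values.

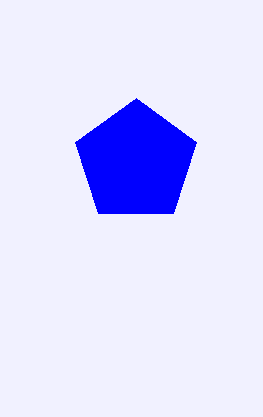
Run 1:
center_x = 136; center_y = 162; radius = 64; color = 'blue'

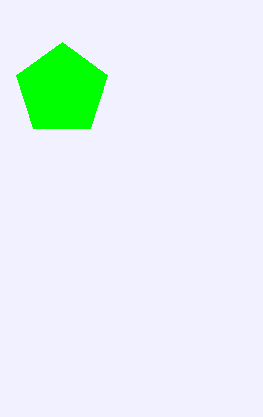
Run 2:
center_x = 62, center_y = 90, radius = 48, color = 'lime'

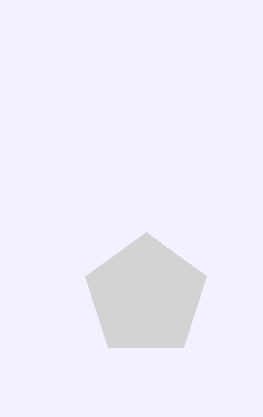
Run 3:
center_x = 146; center_y = 296; radius = 64; color = 'lightgray'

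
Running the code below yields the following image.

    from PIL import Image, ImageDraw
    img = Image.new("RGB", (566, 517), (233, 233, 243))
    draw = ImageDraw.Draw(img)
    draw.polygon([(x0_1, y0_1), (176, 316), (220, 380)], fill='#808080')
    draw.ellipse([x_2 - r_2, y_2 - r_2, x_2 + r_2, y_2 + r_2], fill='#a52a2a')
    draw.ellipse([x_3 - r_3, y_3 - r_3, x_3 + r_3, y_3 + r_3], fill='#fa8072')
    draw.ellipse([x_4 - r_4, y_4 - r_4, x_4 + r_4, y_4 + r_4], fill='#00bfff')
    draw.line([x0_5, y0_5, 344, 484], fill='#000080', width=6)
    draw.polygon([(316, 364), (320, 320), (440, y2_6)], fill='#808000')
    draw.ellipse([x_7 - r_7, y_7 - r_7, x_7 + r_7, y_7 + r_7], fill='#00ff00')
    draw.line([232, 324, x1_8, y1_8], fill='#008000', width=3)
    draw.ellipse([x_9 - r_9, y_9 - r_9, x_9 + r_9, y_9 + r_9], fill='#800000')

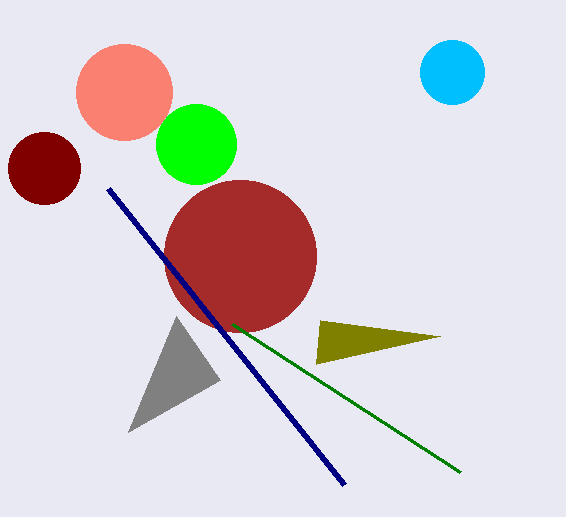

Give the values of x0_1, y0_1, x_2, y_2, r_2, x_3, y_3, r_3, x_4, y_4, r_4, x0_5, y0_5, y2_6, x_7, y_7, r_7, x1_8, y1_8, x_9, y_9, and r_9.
x0_1 = 128; y0_1 = 432; x_2 = 240; y_2 = 256; r_2 = 76; x_3 = 124; y_3 = 92; r_3 = 48; x_4 = 452; y_4 = 72; r_4 = 32; x0_5 = 108; y0_5 = 188; y2_6 = 336; x_7 = 196; y_7 = 144; r_7 = 40; x1_8 = 460; y1_8 = 472; x_9 = 44; y_9 = 168; r_9 = 36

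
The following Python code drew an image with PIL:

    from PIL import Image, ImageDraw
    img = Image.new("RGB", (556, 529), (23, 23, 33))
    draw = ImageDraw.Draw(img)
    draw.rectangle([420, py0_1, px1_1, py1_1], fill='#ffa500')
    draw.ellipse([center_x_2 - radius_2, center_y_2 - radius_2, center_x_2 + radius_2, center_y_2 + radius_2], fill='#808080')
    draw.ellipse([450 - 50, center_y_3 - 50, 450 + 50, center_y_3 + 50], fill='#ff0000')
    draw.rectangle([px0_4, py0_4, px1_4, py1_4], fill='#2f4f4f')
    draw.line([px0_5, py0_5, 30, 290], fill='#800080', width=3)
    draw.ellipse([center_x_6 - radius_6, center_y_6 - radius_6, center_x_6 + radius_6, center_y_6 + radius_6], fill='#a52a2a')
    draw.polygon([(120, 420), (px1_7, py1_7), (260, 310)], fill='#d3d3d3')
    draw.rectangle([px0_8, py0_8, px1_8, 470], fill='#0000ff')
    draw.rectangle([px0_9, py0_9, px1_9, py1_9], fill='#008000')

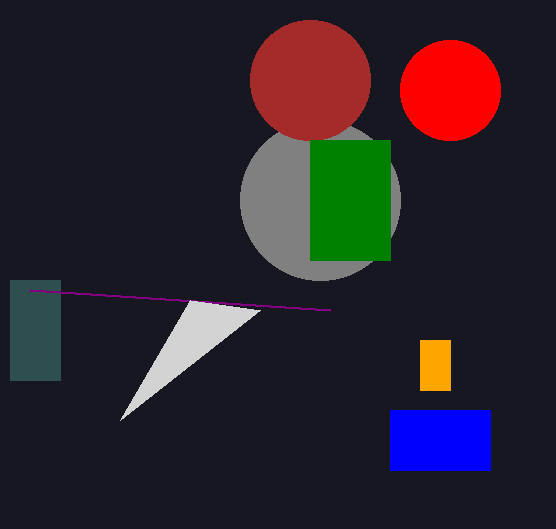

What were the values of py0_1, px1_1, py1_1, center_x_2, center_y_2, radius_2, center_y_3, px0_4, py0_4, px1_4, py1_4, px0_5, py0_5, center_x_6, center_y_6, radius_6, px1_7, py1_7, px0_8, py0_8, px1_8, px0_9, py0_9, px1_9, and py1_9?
py0_1 = 340, px1_1 = 450, py1_1 = 390, center_x_2 = 320, center_y_2 = 200, radius_2 = 80, center_y_3 = 90, px0_4 = 10, py0_4 = 280, px1_4 = 60, py1_4 = 380, px0_5 = 330, py0_5 = 310, center_x_6 = 310, center_y_6 = 80, radius_6 = 60, px1_7 = 190, py1_7 = 300, px0_8 = 390, py0_8 = 410, px1_8 = 490, px0_9 = 310, py0_9 = 140, px1_9 = 390, py1_9 = 260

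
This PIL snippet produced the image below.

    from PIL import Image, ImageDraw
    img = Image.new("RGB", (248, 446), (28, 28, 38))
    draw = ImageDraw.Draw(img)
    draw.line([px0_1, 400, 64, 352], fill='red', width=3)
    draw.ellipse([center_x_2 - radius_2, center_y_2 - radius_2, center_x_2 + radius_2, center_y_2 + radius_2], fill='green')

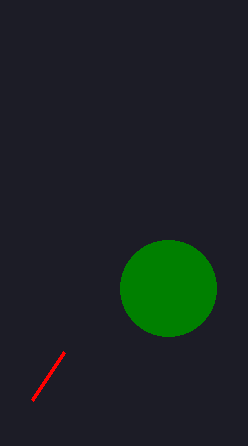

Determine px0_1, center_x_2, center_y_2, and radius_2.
px0_1 = 32; center_x_2 = 168; center_y_2 = 288; radius_2 = 48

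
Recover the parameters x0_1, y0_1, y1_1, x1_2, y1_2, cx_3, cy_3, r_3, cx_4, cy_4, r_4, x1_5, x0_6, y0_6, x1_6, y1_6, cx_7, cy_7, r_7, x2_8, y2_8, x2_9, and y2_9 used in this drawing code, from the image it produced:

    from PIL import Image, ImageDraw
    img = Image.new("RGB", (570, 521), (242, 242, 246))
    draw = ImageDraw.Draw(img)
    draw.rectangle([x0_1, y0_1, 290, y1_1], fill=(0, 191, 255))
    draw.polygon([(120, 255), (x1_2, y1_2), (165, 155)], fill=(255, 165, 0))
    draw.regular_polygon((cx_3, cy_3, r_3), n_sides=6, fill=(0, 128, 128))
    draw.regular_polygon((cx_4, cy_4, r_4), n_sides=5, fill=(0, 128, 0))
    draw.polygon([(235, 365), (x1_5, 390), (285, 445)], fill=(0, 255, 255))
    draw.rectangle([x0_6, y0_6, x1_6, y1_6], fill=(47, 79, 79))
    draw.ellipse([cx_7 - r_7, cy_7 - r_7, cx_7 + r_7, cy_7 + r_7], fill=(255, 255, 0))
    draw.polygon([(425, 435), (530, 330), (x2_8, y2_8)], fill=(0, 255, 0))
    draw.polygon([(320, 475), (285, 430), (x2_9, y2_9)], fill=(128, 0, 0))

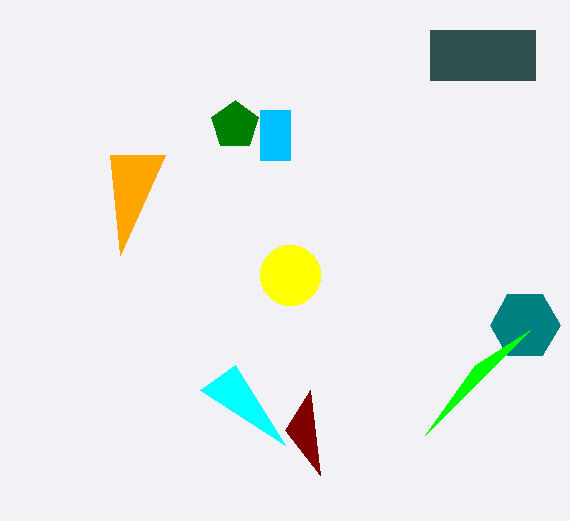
x0_1 = 260, y0_1 = 110, y1_1 = 160, x1_2 = 110, y1_2 = 155, cx_3 = 525, cy_3 = 325, r_3 = 35, cx_4 = 235, cy_4 = 125, r_4 = 25, x1_5 = 200, x0_6 = 430, y0_6 = 30, x1_6 = 535, y1_6 = 80, cx_7 = 290, cy_7 = 275, r_7 = 30, x2_8 = 475, y2_8 = 365, x2_9 = 310, y2_9 = 390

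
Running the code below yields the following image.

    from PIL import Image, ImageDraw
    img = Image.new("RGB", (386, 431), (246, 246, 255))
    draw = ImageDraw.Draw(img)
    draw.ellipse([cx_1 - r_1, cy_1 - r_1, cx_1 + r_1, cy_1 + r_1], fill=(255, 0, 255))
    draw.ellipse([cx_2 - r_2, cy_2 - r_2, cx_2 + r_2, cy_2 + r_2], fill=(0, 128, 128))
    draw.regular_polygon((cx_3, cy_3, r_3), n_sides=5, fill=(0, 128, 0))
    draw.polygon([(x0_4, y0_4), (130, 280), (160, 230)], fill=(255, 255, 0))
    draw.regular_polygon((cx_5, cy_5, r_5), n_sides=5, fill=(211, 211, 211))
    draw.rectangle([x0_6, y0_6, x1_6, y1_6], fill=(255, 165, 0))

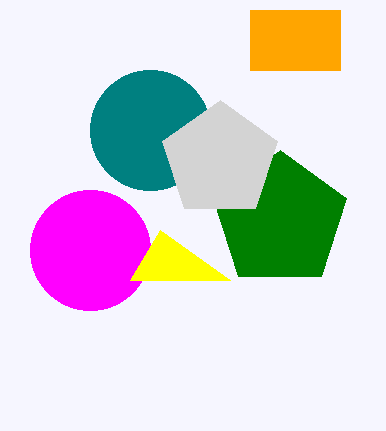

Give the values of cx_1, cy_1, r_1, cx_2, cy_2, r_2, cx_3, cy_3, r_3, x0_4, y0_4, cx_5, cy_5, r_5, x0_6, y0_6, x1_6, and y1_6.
cx_1 = 90, cy_1 = 250, r_1 = 60, cx_2 = 150, cy_2 = 130, r_2 = 60, cx_3 = 280, cy_3 = 220, r_3 = 70, x0_4 = 230, y0_4 = 280, cx_5 = 220, cy_5 = 160, r_5 = 60, x0_6 = 250, y0_6 = 10, x1_6 = 340, y1_6 = 70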